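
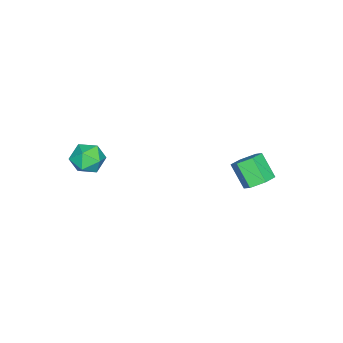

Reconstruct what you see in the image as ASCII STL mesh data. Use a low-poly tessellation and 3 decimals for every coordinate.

solid 
facet normal 0.030 0.977 -0.210
outer loop
vertex 3.369 -0.942 0.144
vertex 2.725 -0.835 0.549
vertex 3.409 -0.782 0.894
endloop
endfacet
facet normal 0.689 0.701 -0.186
outer loop
vertex 3.369 -0.942 0.144
vertex 3.409 -0.782 0.894
vertex 3.87 -1.316 0.589
endloop
endfacet
facet normal 0.724 0.176 -0.667
outer loop
vertex 3.369 -0.942 0.144
vertex 3.87 -1.316 0.589
vertex 3.471 -1.697 0.056
endloop
endfacet
facet normal 0.088 0.127 -0.988
outer loop
vertex 3.369 -0.942 0.144
vertex 3.471 -1.697 0.056
vertex 2.764 -1.4 0.031
endloop
endfacet
facet normal -0.340 0.623 -0.705
outer loop
vertex 3.369 -0.942 0.144
vertex 2.764 -1.4 0.031
vertex 2.725 -0.835 0.549
endloop
endfacet
facet normal 0.785 0.414 0.461
outer loop
vertex 3.87 -1.316 0.589
vertex 3.409 -0.782 0.894
vertex 3.536 -1.44 1.269
endloop
endfacet
facet normal -0.280 0.861 0.424
outer loop
vertex 3.409 -0.782 0.894
vertex 2.725 -0.835 0.549
vertex 2.829 -1.143 1.244
endloop
endfacet
facet normal -0.879 0.287 -0.380
outer loop
vertex 2.725 -0.835 0.549
vertex 2.764 -1.4 0.031
vertex 2.43 -1.524 0.711
endloop
endfacet
facet normal -0.186 -0.513 -0.838
outer loop
vertex 2.764 -1.4 0.031
vertex 3.471 -1.697 0.056
vertex 2.891 -2.058 0.406
endloop
endfacet
facet normal 0.842 -0.435 -0.319
outer loop
vertex 3.471 -1.697 0.056
vertex 3.87 -1.316 0.589
vertex 3.575 -2.005 0.751
endloop
endfacet
facet normal -0.088 -0.127 0.988
outer loop
vertex 2.931 -1.898 1.156
vertex 3.536 -1.44 1.269
vertex 2.829 -1.143 1.244
endloop
endfacet
facet normal -0.724 -0.176 0.667
outer loop
vertex 2.931 -1.898 1.156
vertex 2.829 -1.143 1.244
vertex 2.43 -1.524 0.711
endloop
endfacet
facet normal -0.689 -0.701 0.186
outer loop
vertex 2.931 -1.898 1.156
vertex 2.43 -1.524 0.711
vertex 2.891 -2.058 0.406
endloop
endfacet
facet normal -0.030 -0.977 0.210
outer loop
vertex 2.931 -1.898 1.156
vertex 2.891 -2.058 0.406
vertex 3.575 -2.005 0.751
endloop
endfacet
facet normal 0.340 -0.623 0.705
outer loop
vertex 2.931 -1.898 1.156
vertex 3.575 -2.005 0.751
vertex 3.536 -1.44 1.269
endloop
endfacet
facet normal 0.186 0.513 0.838
outer loop
vertex 2.829 -1.143 1.244
vertex 3.536 -1.44 1.269
vertex 3.409 -0.782 0.894
endloop
endfacet
facet normal -0.842 0.435 0.319
outer loop
vertex 2.43 -1.524 0.711
vertex 2.829 -1.143 1.244
vertex 2.725 -0.835 0.549
endloop
endfacet
facet normal -0.785 -0.414 -0.461
outer loop
vertex 2.891 -2.058 0.406
vertex 2.43 -1.524 0.711
vertex 2.764 -1.4 0.031
endloop
endfacet
facet normal 0.280 -0.861 -0.424
outer loop
vertex 3.575 -2.005 0.751
vertex 2.891 -2.058 0.406
vertex 3.471 -1.697 0.056
endloop
endfacet
facet normal 0.879 -0.287 0.380
outer loop
vertex 3.536 -1.44 1.269
vertex 3.575 -2.005 0.751
vertex 3.87 -1.316 0.589
endloop
endfacet
facet normal 0.328 0.592 -0.736
outer loop
vertex -1.011 3.38 -3.004
vertex -1.325 3.919 -2.71
vertex -0.673 3.766 -2.543
endloop
endfacet
facet normal 0.807 -0.580 -0.106
outer loop
vertex -1.011 3.38 -3.004
vertex -0.673 3.766 -2.543
vertex -1.421 2.641 -2.083
endloop
endfacet
facet normal 0.808 -0.580 -0.104
outer loop
vertex -1.421 2.641 -2.083
vertex -0.673 3.766 -2.543
vertex -1.084 3.028 -1.622
endloop
endfacet
facet normal -0.329 -0.591 0.737
outer loop
vertex -1.421 2.641 -2.083
vertex -1.084 3.028 -1.622
vertex -1.735 3.181 -1.79
endloop
endfacet
facet normal 0.327 0.591 -0.738
outer loop
vertex -0.673 3.766 -2.543
vertex -1.325 3.919 -2.71
vertex -0.987 4.306 -2.25
endloop
endfacet
facet normal 0.828 0.196 0.526
outer loop
vertex -0.673 3.766 -2.543
vertex -0.987 4.306 -2.25
vertex -1.084 3.028 -1.622
endloop
endfacet
facet normal 0.827 0.196 0.526
outer loop
vertex -1.084 3.028 -1.622
vertex -0.987 4.306 -2.25
vertex -1.398 3.567 -1.329
endloop
endfacet
facet normal -0.329 -0.592 0.736
outer loop
vertex -1.084 3.028 -1.622
vertex -1.398 3.567 -1.329
vertex -1.735 3.181 -1.79
endloop
endfacet
facet normal 0.327 0.591 -0.738
outer loop
vertex -0.987 4.306 -2.25
vertex -1.325 3.919 -2.71
vertex -1.639 4.459 -2.417
endloop
endfacet
facet normal 0.020 0.775 0.631
outer loop
vertex -0.987 4.306 -2.25
vertex -1.639 4.459 -2.417
vertex -1.398 3.567 -1.329
endloop
endfacet
facet normal 0.020 0.775 0.631
outer loop
vertex -1.398 3.567 -1.329
vertex -1.639 4.459 -2.417
vertex -2.049 3.72 -1.496
endloop
endfacet
facet normal -0.328 -0.592 0.736
outer loop
vertex -1.398 3.567 -1.329
vertex -2.049 3.72 -1.496
vertex -1.735 3.181 -1.79
endloop
endfacet
facet normal 0.329 0.591 -0.737
outer loop
vertex -1.639 4.459 -2.417
vertex -1.325 3.919 -2.71
vertex -1.976 4.072 -2.878
endloop
endfacet
facet normal -0.808 0.579 0.105
outer loop
vertex -1.639 4.459 -2.417
vertex -1.976 4.072 -2.878
vertex -2.049 3.72 -1.496
endloop
endfacet
facet normal -0.807 0.581 0.105
outer loop
vertex -2.049 3.72 -1.496
vertex -1.976 4.072 -2.878
vertex -2.387 3.334 -1.957
endloop
endfacet
facet normal -0.328 -0.592 0.736
outer loop
vertex -2.049 3.72 -1.496
vertex -2.387 3.334 -1.957
vertex -1.735 3.181 -1.79
endloop
endfacet
facet normal 0.329 0.592 -0.736
outer loop
vertex -1.976 4.072 -2.878
vertex -1.325 3.919 -2.71
vertex -1.662 3.533 -3.171
endloop
endfacet
facet normal -0.827 -0.196 -0.526
outer loop
vertex -1.976 4.072 -2.878
vertex -1.662 3.533 -3.171
vertex -2.387 3.334 -1.957
endloop
endfacet
facet normal -0.828 -0.196 -0.526
outer loop
vertex -2.387 3.334 -1.957
vertex -1.662 3.533 -3.171
vertex -2.073 2.794 -2.25
endloop
endfacet
facet normal -0.327 -0.591 0.738
outer loop
vertex -2.387 3.334 -1.957
vertex -2.073 2.794 -2.25
vertex -1.735 3.181 -1.79
endloop
endfacet
facet normal 0.328 0.592 -0.736
outer loop
vertex -1.662 3.533 -3.171
vertex -1.325 3.919 -2.71
vertex -1.011 3.38 -3.004
endloop
endfacet
facet normal -0.020 -0.775 -0.631
outer loop
vertex -1.662 3.533 -3.171
vertex -1.011 3.38 -3.004
vertex -2.073 2.794 -2.25
endloop
endfacet
facet normal -0.020 -0.775 -0.631
outer loop
vertex -2.073 2.794 -2.25
vertex -1.011 3.38 -3.004
vertex -1.421 2.641 -2.083
endloop
endfacet
facet normal -0.327 -0.591 0.738
outer loop
vertex -2.073 2.794 -2.25
vertex -1.421 2.641 -2.083
vertex -1.735 3.181 -1.79
endloop
endfacet

endsolid


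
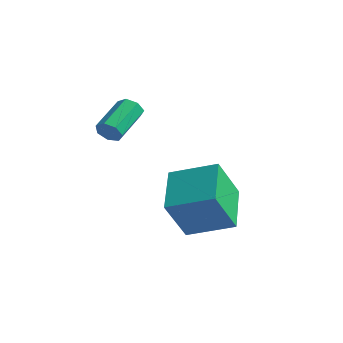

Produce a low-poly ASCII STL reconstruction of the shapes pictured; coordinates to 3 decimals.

solid 
facet normal -0.523 0.757 0.391
outer loop
vertex -1.886 -2.519 -1.069
vertex -0.249 -1.715 -0.437
vertex -1.715 -1.508 -2.798
endloop
endfacet
facet normal -0.848 -0.417 -0.328
outer loop
vertex -0.611 -3.105 -3.623
vertex -1.886 -2.519 -1.069
vertex -1.715 -1.508 -2.798
endloop
endfacet
facet normal -0.524 0.757 0.391
outer loop
vertex -1.715 -1.508 -2.798
vertex -0.249 -1.715 -0.437
vertex -0.078 -0.703 -2.165
endloop
endfacet
facet normal 0.085 0.503 -0.860
outer loop
vertex -0.078 -0.703 -2.165
vertex -0.611 -3.105 -3.623
vertex -1.715 -1.508 -2.798
endloop
endfacet
facet normal -0.085 -0.503 0.860
outer loop
vertex -1.886 -2.519 -1.069
vertex 0.855 -3.312 -1.262
vertex -0.249 -1.715 -0.437
endloop
endfacet
facet normal -0.848 -0.416 -0.328
outer loop
vertex -0.782 -4.117 -1.895
vertex -1.886 -2.519 -1.069
vertex -0.611 -3.105 -3.623
endloop
endfacet
facet normal -0.085 -0.503 0.860
outer loop
vertex -0.782 -4.117 -1.895
vertex 0.855 -3.312 -1.262
vertex -1.886 -2.519 -1.069
endloop
endfacet
facet normal 0.848 0.417 0.328
outer loop
vertex -0.249 -1.715 -0.437
vertex 0.855 -3.312 -1.262
vertex -0.078 -0.703 -2.165
endloop
endfacet
facet normal 0.085 0.503 -0.860
outer loop
vertex 1.026 -2.301 -2.991
vertex -0.611 -3.105 -3.623
vertex -0.078 -0.703 -2.165
endloop
endfacet
facet normal 0.848 0.417 0.327
outer loop
vertex -0.078 -0.703 -2.165
vertex 0.855 -3.312 -1.262
vertex 1.026 -2.301 -2.991
endloop
endfacet
facet normal 0.523 -0.757 -0.392
outer loop
vertex 1.026 -2.301 -2.991
vertex -0.782 -4.117 -1.895
vertex -0.611 -3.105 -3.623
endloop
endfacet
facet normal 0.523 -0.757 -0.391
outer loop
vertex 0.855 -3.312 -1.262
vertex -0.782 -4.117 -1.895
vertex 1.026 -2.301 -2.991
endloop
endfacet
facet normal 0.163 -0.904 -0.394
outer loop
vertex -2.903 -4.057 0.783
vertex -3.164 -4.29 1.209
vertex -3.374 -4.119 0.73
endloop
endfacet
facet normal 0.049 0.407 -0.912
outer loop
vertex -2.903 -4.057 0.783
vertex -3.374 -4.119 0.73
vertex -3.176 -2.538 1.446
endloop
endfacet
facet normal 0.050 0.407 -0.912
outer loop
vertex -3.176 -2.538 1.446
vertex -3.374 -4.119 0.73
vertex -3.647 -2.599 1.393
endloop
endfacet
facet normal -0.162 0.904 0.395
outer loop
vertex -3.176 -2.538 1.446
vertex -3.647 -2.599 1.393
vertex -3.436 -2.77 1.871
endloop
endfacet
facet normal 0.163 -0.904 -0.394
outer loop
vertex -3.374 -4.119 0.73
vertex -3.164 -4.29 1.209
vertex -3.686 -4.309 1.037
endloop
endfacet
facet normal -0.739 0.153 -0.656
outer loop
vertex -3.374 -4.119 0.73
vertex -3.686 -4.309 1.037
vertex -3.647 -2.599 1.393
endloop
endfacet
facet normal -0.739 0.153 -0.656
outer loop
vertex -3.647 -2.599 1.393
vertex -3.686 -4.309 1.037
vertex -3.959 -2.789 1.7
endloop
endfacet
facet normal -0.162 0.904 0.395
outer loop
vertex -3.647 -2.599 1.393
vertex -3.959 -2.789 1.7
vertex -3.436 -2.77 1.871
endloop
endfacet
facet normal 0.163 -0.905 -0.393
outer loop
vertex -3.686 -4.309 1.037
vertex -3.164 -4.29 1.209
vertex -3.605 -4.484 1.473
endloop
endfacet
facet normal -0.972 -0.216 0.094
outer loop
vertex -3.686 -4.309 1.037
vertex -3.605 -4.484 1.473
vertex -3.959 -2.789 1.7
endloop
endfacet
facet normal -0.972 -0.216 0.096
outer loop
vertex -3.959 -2.789 1.7
vertex -3.605 -4.484 1.473
vertex -3.877 -2.965 2.136
endloop
endfacet
facet normal -0.162 0.904 0.395
outer loop
vertex -3.959 -2.789 1.7
vertex -3.877 -2.965 2.136
vertex -3.436 -2.77 1.871
endloop
endfacet
facet normal 0.161 -0.904 -0.396
outer loop
vertex -3.605 -4.484 1.473
vertex -3.164 -4.29 1.209
vertex -3.191 -4.514 1.71
endloop
endfacet
facet normal -0.473 -0.422 0.773
outer loop
vertex -3.605 -4.484 1.473
vertex -3.191 -4.514 1.71
vertex -3.877 -2.965 2.136
endloop
endfacet
facet normal -0.473 -0.422 0.773
outer loop
vertex -3.877 -2.965 2.136
vertex -3.191 -4.514 1.71
vertex -3.464 -2.994 2.373
endloop
endfacet
facet normal -0.163 0.904 0.394
outer loop
vertex -3.877 -2.965 2.136
vertex -3.464 -2.994 2.373
vertex -3.436 -2.77 1.871
endloop
endfacet
facet normal 0.163 -0.904 -0.395
outer loop
vertex -3.191 -4.514 1.71
vertex -3.164 -4.29 1.209
vertex -2.757 -4.374 1.569
endloop
endfacet
facet normal 0.383 -0.311 0.870
outer loop
vertex -3.191 -4.514 1.71
vertex -2.757 -4.374 1.569
vertex -3.464 -2.994 2.373
endloop
endfacet
facet normal 0.382 -0.311 0.870
outer loop
vertex -3.464 -2.994 2.373
vertex -2.757 -4.374 1.569
vertex -3.03 -2.855 2.232
endloop
endfacet
facet normal -0.162 0.905 0.395
outer loop
vertex -3.464 -2.994 2.373
vertex -3.03 -2.855 2.232
vertex -3.436 -2.77 1.871
endloop
endfacet
facet normal 0.163 -0.904 -0.395
outer loop
vertex -2.757 -4.374 1.569
vertex -3.164 -4.29 1.209
vertex -2.629 -4.171 1.157
endloop
endfacet
facet normal 0.949 0.034 0.312
outer loop
vertex -2.757 -4.374 1.569
vertex -2.629 -4.171 1.157
vertex -3.03 -2.855 2.232
endloop
endfacet
facet normal 0.949 0.034 0.312
outer loop
vertex -3.03 -2.855 2.232
vertex -2.629 -4.171 1.157
vertex -2.902 -2.652 1.82
endloop
endfacet
facet normal -0.162 0.904 0.395
outer loop
vertex -3.03 -2.855 2.232
vertex -2.902 -2.652 1.82
vertex -3.436 -2.77 1.871
endloop
endfacet
facet normal 0.163 -0.904 -0.395
outer loop
vertex -2.629 -4.171 1.157
vertex -3.164 -4.29 1.209
vertex -2.903 -4.057 0.783
endloop
endfacet
facet normal 0.803 0.354 -0.480
outer loop
vertex -2.629 -4.171 1.157
vertex -2.903 -4.057 0.783
vertex -2.902 -2.652 1.82
endloop
endfacet
facet normal 0.803 0.354 -0.480
outer loop
vertex -2.902 -2.652 1.82
vertex -2.903 -4.057 0.783
vertex -3.176 -2.538 1.446
endloop
endfacet
facet normal -0.162 0.904 0.395
outer loop
vertex -2.902 -2.652 1.82
vertex -3.176 -2.538 1.446
vertex -3.436 -2.77 1.871
endloop
endfacet

endsolid


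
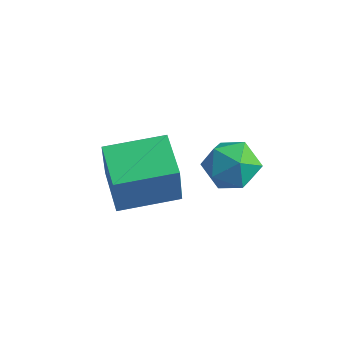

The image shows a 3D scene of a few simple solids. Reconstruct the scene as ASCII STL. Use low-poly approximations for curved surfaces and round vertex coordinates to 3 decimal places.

solid 
facet normal -0.620 -0.780 -0.085
outer loop
vertex 0.969 -2.582 3.507
vertex -0.223 -1.664 3.784
vertex 0.83 -2.307 1.998
endloop
endfacet
facet normal 0.779 -0.600 -0.181
outer loop
vertex 1.983 -0.856 2.156
vertex 0.969 -2.582 3.507
vertex 0.83 -2.307 1.998
endloop
endfacet
facet normal -0.620 -0.780 -0.085
outer loop
vertex 0.83 -2.307 1.998
vertex -0.223 -1.664 3.784
vertex -0.363 -1.389 2.275
endloop
endfacet
facet normal -0.090 0.178 -0.980
outer loop
vertex -0.363 -1.389 2.275
vertex 1.983 -0.856 2.156
vertex 0.83 -2.307 1.998
endloop
endfacet
facet normal 0.090 -0.178 0.980
outer loop
vertex 0.969 -2.582 3.507
vertex 0.93 -0.213 3.942
vertex -0.223 -1.664 3.784
endloop
endfacet
facet normal 0.779 -0.600 -0.182
outer loop
vertex 2.123 -1.131 3.665
vertex 0.969 -2.582 3.507
vertex 1.983 -0.856 2.156
endloop
endfacet
facet normal 0.090 -0.178 0.980
outer loop
vertex 2.123 -1.131 3.665
vertex 0.93 -0.213 3.942
vertex 0.969 -2.582 3.507
endloop
endfacet
facet normal -0.779 0.600 0.182
outer loop
vertex -0.223 -1.664 3.784
vertex 0.93 -0.213 3.942
vertex -0.363 -1.389 2.275
endloop
endfacet
facet normal -0.090 0.178 -0.980
outer loop
vertex 0.791 0.062 2.433
vertex 1.983 -0.856 2.156
vertex -0.363 -1.389 2.275
endloop
endfacet
facet normal -0.779 0.600 0.181
outer loop
vertex -0.363 -1.389 2.275
vertex 0.93 -0.213 3.942
vertex 0.791 0.062 2.433
endloop
endfacet
facet normal 0.620 0.780 0.085
outer loop
vertex 0.791 0.062 2.433
vertex 2.123 -1.131 3.665
vertex 1.983 -0.856 2.156
endloop
endfacet
facet normal 0.620 0.780 0.085
outer loop
vertex 0.93 -0.213 3.942
vertex 2.123 -1.131 3.665
vertex 0.791 0.062 2.433
endloop
endfacet
facet normal -0.905 -0.131 0.404
outer loop
vertex 1.368 1.664 2.421
vertex 1.326 0.796 2.046
vertex 1.693 0.921 2.909
endloop
endfacet
facet normal -0.508 0.306 0.805
outer loop
vertex 1.368 1.664 2.421
vertex 1.693 0.921 2.909
vertex 2.178 1.734 2.906
endloop
endfacet
facet normal -0.314 0.861 0.400
outer loop
vertex 1.368 1.664 2.421
vertex 2.178 1.734 2.906
vertex 2.111 2.111 2.041
endloop
endfacet
facet normal -0.590 0.767 -0.252
outer loop
vertex 1.368 1.664 2.421
vertex 2.111 2.111 2.041
vertex 1.584 1.531 1.509
endloop
endfacet
facet normal -0.956 0.154 -0.249
outer loop
vertex 1.368 1.664 2.421
vertex 1.584 1.531 1.509
vertex 1.326 0.796 2.046
endloop
endfacet
facet normal 0.082 -0.045 0.996
outer loop
vertex 2.178 1.734 2.906
vertex 1.693 0.921 2.909
vertex 2.636 0.909 2.831
endloop
endfacet
facet normal -0.561 -0.752 0.347
outer loop
vertex 1.693 0.921 2.909
vertex 1.326 0.796 2.046
vertex 2.109 0.329 2.299
endloop
endfacet
facet normal -0.642 -0.292 -0.709
outer loop
vertex 1.326 0.796 2.046
vertex 1.584 1.531 1.509
vertex 2.042 0.706 1.434
endloop
endfacet
facet normal -0.050 0.699 -0.713
outer loop
vertex 1.584 1.531 1.509
vertex 2.111 2.111 2.041
vertex 2.527 1.519 1.431
endloop
endfacet
facet normal 0.398 0.852 0.340
outer loop
vertex 2.111 2.111 2.041
vertex 2.178 1.734 2.906
vertex 2.894 1.644 2.294
endloop
endfacet
facet normal 0.590 -0.767 0.252
outer loop
vertex 2.852 0.776 1.919
vertex 2.636 0.909 2.831
vertex 2.109 0.329 2.299
endloop
endfacet
facet normal 0.314 -0.861 -0.400
outer loop
vertex 2.852 0.776 1.919
vertex 2.109 0.329 2.299
vertex 2.042 0.706 1.434
endloop
endfacet
facet normal 0.508 -0.306 -0.805
outer loop
vertex 2.852 0.776 1.919
vertex 2.042 0.706 1.434
vertex 2.527 1.519 1.431
endloop
endfacet
facet normal 0.905 0.131 -0.404
outer loop
vertex 2.852 0.776 1.919
vertex 2.527 1.519 1.431
vertex 2.894 1.644 2.294
endloop
endfacet
facet normal 0.956 -0.154 0.249
outer loop
vertex 2.852 0.776 1.919
vertex 2.894 1.644 2.294
vertex 2.636 0.909 2.831
endloop
endfacet
facet normal 0.050 -0.699 0.713
outer loop
vertex 2.109 0.329 2.299
vertex 2.636 0.909 2.831
vertex 1.693 0.921 2.909
endloop
endfacet
facet normal -0.398 -0.852 -0.340
outer loop
vertex 2.042 0.706 1.434
vertex 2.109 0.329 2.299
vertex 1.326 0.796 2.046
endloop
endfacet
facet normal -0.082 0.045 -0.996
outer loop
vertex 2.527 1.519 1.431
vertex 2.042 0.706 1.434
vertex 1.584 1.531 1.509
endloop
endfacet
facet normal 0.561 0.752 -0.347
outer loop
vertex 2.894 1.644 2.294
vertex 2.527 1.519 1.431
vertex 2.111 2.111 2.041
endloop
endfacet
facet normal 0.642 0.292 0.709
outer loop
vertex 2.636 0.909 2.831
vertex 2.894 1.644 2.294
vertex 2.178 1.734 2.906
endloop
endfacet

endsolid


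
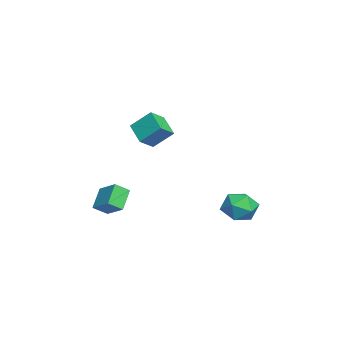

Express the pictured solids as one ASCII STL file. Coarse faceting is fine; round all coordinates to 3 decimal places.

solid 
facet normal 0.333 0.899 -0.285
outer loop
vertex 1.672 2.776 -3.008
vertex 1.393 3.152 -2.15
vertex 2.294 2.785 -2.253
endloop
endfacet
facet normal 0.712 0.378 -0.591
outer loop
vertex 1.672 2.776 -3.008
vertex 2.294 2.785 -2.253
vertex 2.234 1.996 -2.829
endloop
endfacet
facet normal 0.263 -0.032 -0.964
outer loop
vertex 1.672 2.776 -3.008
vertex 2.234 1.996 -2.829
vertex 1.297 1.876 -3.081
endloop
endfacet
facet normal -0.394 0.236 -0.888
outer loop
vertex 1.672 2.776 -3.008
vertex 1.297 1.876 -3.081
vertex 0.777 2.59 -2.661
endloop
endfacet
facet normal -0.350 0.811 -0.469
outer loop
vertex 1.672 2.776 -3.008
vertex 0.777 2.59 -2.661
vertex 1.393 3.152 -2.15
endloop
endfacet
facet normal 0.997 -0.022 -0.073
outer loop
vertex 2.234 1.996 -2.829
vertex 2.294 2.785 -2.253
vertex 2.303 1.89 -1.859
endloop
endfacet
facet normal 0.383 0.821 0.423
outer loop
vertex 2.294 2.785 -2.253
vertex 1.393 3.152 -2.15
vertex 1.783 2.604 -1.439
endloop
endfacet
facet normal -0.724 0.679 0.126
outer loop
vertex 1.393 3.152 -2.15
vertex 0.777 2.59 -2.661
vertex 0.846 2.484 -1.691
endloop
endfacet
facet normal -0.793 -0.252 -0.554
outer loop
vertex 0.777 2.59 -2.661
vertex 1.297 1.876 -3.081
vertex 0.786 1.695 -2.267
endloop
endfacet
facet normal 0.270 -0.686 -0.676
outer loop
vertex 1.297 1.876 -3.081
vertex 2.234 1.996 -2.829
vertex 1.687 1.328 -2.37
endloop
endfacet
facet normal 0.394 -0.236 0.888
outer loop
vertex 1.408 1.704 -1.512
vertex 2.303 1.89 -1.859
vertex 1.783 2.604 -1.439
endloop
endfacet
facet normal -0.263 0.032 0.964
outer loop
vertex 1.408 1.704 -1.512
vertex 1.783 2.604 -1.439
vertex 0.846 2.484 -1.691
endloop
endfacet
facet normal -0.712 -0.378 0.591
outer loop
vertex 1.408 1.704 -1.512
vertex 0.846 2.484 -1.691
vertex 0.786 1.695 -2.267
endloop
endfacet
facet normal -0.333 -0.899 0.285
outer loop
vertex 1.408 1.704 -1.512
vertex 0.786 1.695 -2.267
vertex 1.687 1.328 -2.37
endloop
endfacet
facet normal 0.350 -0.811 0.469
outer loop
vertex 1.408 1.704 -1.512
vertex 1.687 1.328 -2.37
vertex 2.303 1.89 -1.859
endloop
endfacet
facet normal 0.793 0.252 0.554
outer loop
vertex 1.783 2.604 -1.439
vertex 2.303 1.89 -1.859
vertex 2.294 2.785 -2.253
endloop
endfacet
facet normal -0.270 0.686 0.676
outer loop
vertex 0.846 2.484 -1.691
vertex 1.783 2.604 -1.439
vertex 1.393 3.152 -2.15
endloop
endfacet
facet normal -0.997 0.022 0.073
outer loop
vertex 0.786 1.695 -2.267
vertex 0.846 2.484 -1.691
vertex 0.777 2.59 -2.661
endloop
endfacet
facet normal -0.383 -0.821 -0.423
outer loop
vertex 1.687 1.328 -2.37
vertex 0.786 1.695 -2.267
vertex 1.297 1.876 -3.081
endloop
endfacet
facet normal 0.724 -0.679 -0.126
outer loop
vertex 2.303 1.89 -1.859
vertex 1.687 1.328 -2.37
vertex 2.234 1.996 -2.829
endloop
endfacet
facet normal -0.761 -0.387 0.520
outer loop
vertex 1.639 -2.767 2.828
vertex 1.755 -1.815 3.706
vertex 0.99 -2.2 2.3
endloop
endfacet
facet normal -0.090 -0.732 -0.675
outer loop
vertex 1.965 -1.705 1.634
vertex 1.639 -2.767 2.828
vertex 0.99 -2.2 2.3
endloop
endfacet
facet normal -0.762 -0.387 0.520
outer loop
vertex 0.99 -2.2 2.3
vertex 1.755 -1.815 3.706
vertex 1.107 -1.249 3.178
endloop
endfacet
facet normal -0.642 0.561 -0.522
outer loop
vertex 1.107 -1.249 3.178
vertex 1.965 -1.705 1.634
vertex 0.99 -2.2 2.3
endloop
endfacet
facet normal 0.642 -0.561 0.523
outer loop
vertex 1.639 -2.767 2.828
vertex 2.73 -1.32 3.04
vertex 1.755 -1.815 3.706
endloop
endfacet
facet normal -0.089 -0.732 -0.675
outer loop
vertex 2.613 -2.271 2.162
vertex 1.639 -2.767 2.828
vertex 1.965 -1.705 1.634
endloop
endfacet
facet normal 0.643 -0.561 0.522
outer loop
vertex 2.613 -2.271 2.162
vertex 2.73 -1.32 3.04
vertex 1.639 -2.767 2.828
endloop
endfacet
facet normal 0.089 0.732 0.675
outer loop
vertex 1.755 -1.815 3.706
vertex 2.73 -1.32 3.04
vertex 1.107 -1.249 3.178
endloop
endfacet
facet normal -0.643 0.560 -0.523
outer loop
vertex 2.081 -0.753 2.512
vertex 1.965 -1.705 1.634
vertex 1.107 -1.249 3.178
endloop
endfacet
facet normal 0.089 0.732 0.676
outer loop
vertex 1.107 -1.249 3.178
vertex 2.73 -1.32 3.04
vertex 2.081 -0.753 2.512
endloop
endfacet
facet normal 0.762 0.387 -0.520
outer loop
vertex 2.081 -0.753 2.512
vertex 2.613 -2.271 2.162
vertex 1.965 -1.705 1.634
endloop
endfacet
facet normal 0.761 0.387 -0.520
outer loop
vertex 2.73 -1.32 3.04
vertex 2.613 -2.271 2.162
vertex 2.081 -0.753 2.512
endloop
endfacet
facet normal -0.645 -0.599 -0.474
outer loop
vertex 1.92 -4.499 -2.258
vertex 1.025 -4.226 -1.384
vertex 1.655 -3.835 -2.737
endloop
endfacet
facet normal 0.699 -0.214 -0.683
outer loop
vertex 2.475 -3.074 -2.136
vertex 1.92 -4.499 -2.258
vertex 1.655 -3.835 -2.737
endloop
endfacet
facet normal -0.645 -0.599 -0.474
outer loop
vertex 1.655 -3.835 -2.737
vertex 1.025 -4.226 -1.384
vertex 0.76 -3.562 -1.863
endloop
endfacet
facet normal -0.308 0.772 -0.557
outer loop
vertex 0.76 -3.562 -1.863
vertex 2.475 -3.074 -2.136
vertex 1.655 -3.835 -2.737
endloop
endfacet
facet normal 0.308 -0.772 0.557
outer loop
vertex 1.92 -4.499 -2.258
vertex 1.845 -3.465 -0.783
vertex 1.025 -4.226 -1.384
endloop
endfacet
facet normal 0.699 -0.214 -0.683
outer loop
vertex 2.74 -3.738 -1.657
vertex 1.92 -4.499 -2.258
vertex 2.475 -3.074 -2.136
endloop
endfacet
facet normal 0.308 -0.772 0.557
outer loop
vertex 2.74 -3.738 -1.657
vertex 1.845 -3.465 -0.783
vertex 1.92 -4.499 -2.258
endloop
endfacet
facet normal -0.699 0.214 0.683
outer loop
vertex 1.025 -4.226 -1.384
vertex 1.845 -3.465 -0.783
vertex 0.76 -3.562 -1.863
endloop
endfacet
facet normal -0.308 0.772 -0.557
outer loop
vertex 1.58 -2.801 -1.262
vertex 2.475 -3.074 -2.136
vertex 0.76 -3.562 -1.863
endloop
endfacet
facet normal -0.699 0.214 0.683
outer loop
vertex 0.76 -3.562 -1.863
vertex 1.845 -3.465 -0.783
vertex 1.58 -2.801 -1.262
endloop
endfacet
facet normal 0.645 0.599 0.474
outer loop
vertex 1.58 -2.801 -1.262
vertex 2.74 -3.738 -1.657
vertex 2.475 -3.074 -2.136
endloop
endfacet
facet normal 0.645 0.599 0.474
outer loop
vertex 1.845 -3.465 -0.783
vertex 2.74 -3.738 -1.657
vertex 1.58 -2.801 -1.262
endloop
endfacet

endsolid


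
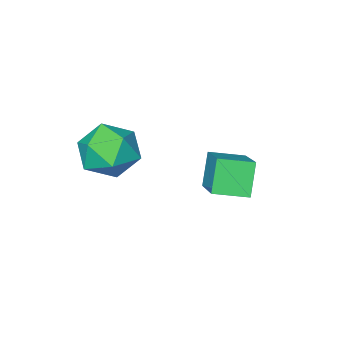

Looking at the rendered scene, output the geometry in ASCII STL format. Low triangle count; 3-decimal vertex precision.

solid 
facet normal -0.676 0.562 0.477
outer loop
vertex 3.359 0.897 -1.702
vertex 3.053 0.095 -1.191
vertex 3.786 0.669 -0.828
endloop
endfacet
facet normal -0.104 0.949 0.298
outer loop
vertex 3.359 0.897 -1.702
vertex 3.786 0.669 -0.828
vertex 4.349 0.972 -1.595
endloop
endfacet
facet normal -0.025 0.912 -0.409
outer loop
vertex 3.359 0.897 -1.702
vertex 4.349 0.972 -1.595
vertex 3.965 0.586 -2.432
endloop
endfacet
facet normal -0.549 0.501 -0.669
outer loop
vertex 3.359 0.897 -1.702
vertex 3.965 0.586 -2.432
vertex 3.164 0.043 -2.182
endloop
endfacet
facet normal -0.951 0.285 -0.121
outer loop
vertex 3.359 0.897 -1.702
vertex 3.164 0.043 -2.182
vertex 3.053 0.095 -1.191
endloop
endfacet
facet normal 0.468 0.649 0.600
outer loop
vertex 4.349 0.972 -1.595
vertex 3.786 0.669 -0.828
vertex 4.656 0.217 -1.018
endloop
endfacet
facet normal -0.457 0.022 0.889
outer loop
vertex 3.786 0.669 -0.828
vertex 3.053 0.095 -1.191
vertex 3.855 -0.326 -0.768
endloop
endfacet
facet normal -0.901 -0.426 -0.079
outer loop
vertex 3.053 0.095 -1.191
vertex 3.164 0.043 -2.182
vertex 3.471 -0.712 -1.605
endloop
endfacet
facet normal -0.250 -0.076 -0.965
outer loop
vertex 3.164 0.043 -2.182
vertex 3.965 0.586 -2.432
vertex 4.034 -0.409 -2.372
endloop
endfacet
facet normal 0.597 0.589 -0.545
outer loop
vertex 3.965 0.586 -2.432
vertex 4.349 0.972 -1.595
vertex 4.767 0.165 -2.009
endloop
endfacet
facet normal 0.549 -0.501 0.669
outer loop
vertex 4.461 -0.637 -1.498
vertex 4.656 0.217 -1.018
vertex 3.855 -0.326 -0.768
endloop
endfacet
facet normal 0.025 -0.912 0.409
outer loop
vertex 4.461 -0.637 -1.498
vertex 3.855 -0.326 -0.768
vertex 3.471 -0.712 -1.605
endloop
endfacet
facet normal 0.104 -0.949 -0.298
outer loop
vertex 4.461 -0.637 -1.498
vertex 3.471 -0.712 -1.605
vertex 4.034 -0.409 -2.372
endloop
endfacet
facet normal 0.676 -0.562 -0.477
outer loop
vertex 4.461 -0.637 -1.498
vertex 4.034 -0.409 -2.372
vertex 4.767 0.165 -2.009
endloop
endfacet
facet normal 0.951 -0.285 0.121
outer loop
vertex 4.461 -0.637 -1.498
vertex 4.767 0.165 -2.009
vertex 4.656 0.217 -1.018
endloop
endfacet
facet normal 0.250 0.076 0.965
outer loop
vertex 3.855 -0.326 -0.768
vertex 4.656 0.217 -1.018
vertex 3.786 0.669 -0.828
endloop
endfacet
facet normal -0.597 -0.589 0.545
outer loop
vertex 3.471 -0.712 -1.605
vertex 3.855 -0.326 -0.768
vertex 3.053 0.095 -1.191
endloop
endfacet
facet normal -0.468 -0.649 -0.600
outer loop
vertex 4.034 -0.409 -2.372
vertex 3.471 -0.712 -1.605
vertex 3.164 0.043 -2.182
endloop
endfacet
facet normal 0.457 -0.022 -0.889
outer loop
vertex 4.767 0.165 -2.009
vertex 4.034 -0.409 -2.372
vertex 3.965 0.586 -2.432
endloop
endfacet
facet normal 0.901 0.426 0.079
outer loop
vertex 4.656 0.217 -1.018
vertex 4.767 0.165 -2.009
vertex 4.349 0.972 -1.595
endloop
endfacet
facet normal -0.822 0.543 -0.168
outer loop
vertex 0.586 1.987 -2.102
vertex 1.391 3.504 -1.137
vertex 1.049 2.378 -3.103
endloop
endfacet
facet normal -0.409 -0.770 -0.490
outer loop
vertex 1.929 1.796 -2.923
vertex 0.586 1.987 -2.102
vertex 1.049 2.378 -3.103
endloop
endfacet
facet normal -0.822 0.543 -0.168
outer loop
vertex 1.049 2.378 -3.103
vertex 1.391 3.504 -1.137
vertex 1.854 3.895 -2.138
endloop
endfacet
facet normal 0.396 0.334 -0.855
outer loop
vertex 1.854 3.895 -2.138
vertex 1.929 1.796 -2.923
vertex 1.049 2.378 -3.103
endloop
endfacet
facet normal -0.396 -0.334 0.855
outer loop
vertex 0.586 1.987 -2.102
vertex 2.271 2.922 -0.957
vertex 1.391 3.504 -1.137
endloop
endfacet
facet normal -0.409 -0.770 -0.490
outer loop
vertex 1.466 1.405 -1.922
vertex 0.586 1.987 -2.102
vertex 1.929 1.796 -2.923
endloop
endfacet
facet normal -0.396 -0.334 0.855
outer loop
vertex 1.466 1.405 -1.922
vertex 2.271 2.922 -0.957
vertex 0.586 1.987 -2.102
endloop
endfacet
facet normal 0.409 0.770 0.490
outer loop
vertex 1.391 3.504 -1.137
vertex 2.271 2.922 -0.957
vertex 1.854 3.895 -2.138
endloop
endfacet
facet normal 0.396 0.334 -0.855
outer loop
vertex 2.734 3.313 -1.958
vertex 1.929 1.796 -2.923
vertex 1.854 3.895 -2.138
endloop
endfacet
facet normal 0.409 0.770 0.490
outer loop
vertex 1.854 3.895 -2.138
vertex 2.271 2.922 -0.957
vertex 2.734 3.313 -1.958
endloop
endfacet
facet normal 0.822 -0.543 0.168
outer loop
vertex 2.734 3.313 -1.958
vertex 1.466 1.405 -1.922
vertex 1.929 1.796 -2.923
endloop
endfacet
facet normal 0.822 -0.543 0.168
outer loop
vertex 2.271 2.922 -0.957
vertex 1.466 1.405 -1.922
vertex 2.734 3.313 -1.958
endloop
endfacet

endsolid


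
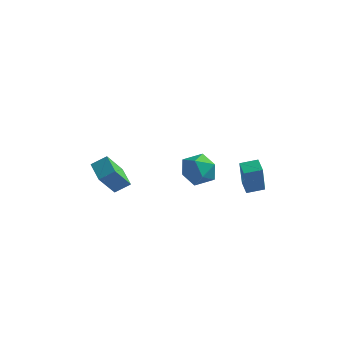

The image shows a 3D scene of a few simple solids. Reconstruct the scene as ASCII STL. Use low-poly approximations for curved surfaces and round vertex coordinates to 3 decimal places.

solid 
facet normal -0.670 -0.521 -0.529
outer loop
vertex -3.395 -4.459 -3.732
vertex -4.459 -3.552 -3.276
vertex -3.079 -3.325 -5.249
endloop
endfacet
facet normal 0.723 -0.617 -0.311
outer loop
vertex -2.361 -2.768 -4.684
vertex -3.395 -4.459 -3.732
vertex -3.079 -3.325 -5.249
endloop
endfacet
facet normal -0.671 -0.520 -0.529
outer loop
vertex -3.079 -3.325 -5.249
vertex -4.459 -3.552 -3.276
vertex -4.142 -2.418 -4.793
endloop
endfacet
facet normal 0.164 0.590 -0.790
outer loop
vertex -4.142 -2.418 -4.793
vertex -2.361 -2.768 -4.684
vertex -3.079 -3.325 -5.249
endloop
endfacet
facet normal -0.164 -0.590 0.790
outer loop
vertex -3.395 -4.459 -3.732
vertex -3.741 -2.995 -2.711
vertex -4.459 -3.552 -3.276
endloop
endfacet
facet normal 0.723 -0.617 -0.310
outer loop
vertex -2.678 -3.902 -3.167
vertex -3.395 -4.459 -3.732
vertex -2.361 -2.768 -4.684
endloop
endfacet
facet normal -0.164 -0.590 0.790
outer loop
vertex -2.678 -3.902 -3.167
vertex -3.741 -2.995 -2.711
vertex -3.395 -4.459 -3.732
endloop
endfacet
facet normal -0.723 0.617 0.310
outer loop
vertex -4.459 -3.552 -3.276
vertex -3.741 -2.995 -2.711
vertex -4.142 -2.418 -4.793
endloop
endfacet
facet normal 0.164 0.590 -0.790
outer loop
vertex -3.425 -1.861 -4.228
vertex -2.361 -2.768 -4.684
vertex -4.142 -2.418 -4.793
endloop
endfacet
facet normal -0.724 0.617 0.310
outer loop
vertex -4.142 -2.418 -4.793
vertex -3.741 -2.995 -2.711
vertex -3.425 -1.861 -4.228
endloop
endfacet
facet normal 0.670 0.520 0.529
outer loop
vertex -3.425 -1.861 -4.228
vertex -2.678 -3.902 -3.167
vertex -2.361 -2.768 -4.684
endloop
endfacet
facet normal 0.671 0.520 0.529
outer loop
vertex -3.741 -2.995 -2.711
vertex -2.678 -3.902 -3.167
vertex -3.425 -1.861 -4.228
endloop
endfacet
facet normal -0.644 0.680 0.351
outer loop
vertex 3.321 -0.753 -2.444
vertex 4.124 -0.084 -2.266
vertex 3.084 0.069 -4.47
endloop
endfacet
facet normal -0.758 -0.631 -0.167
outer loop
vertex 3.676 -0.556 -4.794
vertex 3.321 -0.753 -2.444
vertex 3.084 0.069 -4.47
endloop
endfacet
facet normal -0.645 0.679 0.351
outer loop
vertex 3.084 0.069 -4.47
vertex 4.124 -0.084 -2.266
vertex 3.886 0.739 -4.293
endloop
endfacet
facet normal -0.109 0.374 -0.921
outer loop
vertex 3.886 0.739 -4.293
vertex 3.676 -0.556 -4.794
vertex 3.084 0.069 -4.47
endloop
endfacet
facet normal 0.108 -0.375 0.921
outer loop
vertex 3.321 -0.753 -2.444
vertex 4.716 -0.709 -2.59
vertex 4.124 -0.084 -2.266
endloop
endfacet
facet normal -0.757 -0.631 -0.167
outer loop
vertex 3.914 -1.379 -2.767
vertex 3.321 -0.753 -2.444
vertex 3.676 -0.556 -4.794
endloop
endfacet
facet normal 0.108 -0.373 0.922
outer loop
vertex 3.914 -1.379 -2.767
vertex 4.716 -0.709 -2.59
vertex 3.321 -0.753 -2.444
endloop
endfacet
facet normal 0.758 0.631 0.167
outer loop
vertex 4.124 -0.084 -2.266
vertex 4.716 -0.709 -2.59
vertex 3.886 0.739 -4.293
endloop
endfacet
facet normal -0.107 0.374 -0.921
outer loop
vertex 4.479 0.113 -4.616
vertex 3.676 -0.556 -4.794
vertex 3.886 0.739 -4.293
endloop
endfacet
facet normal 0.757 0.631 0.167
outer loop
vertex 3.886 0.739 -4.293
vertex 4.716 -0.709 -2.59
vertex 4.479 0.113 -4.616
endloop
endfacet
facet normal 0.644 -0.679 -0.351
outer loop
vertex 4.479 0.113 -4.616
vertex 3.914 -1.379 -2.767
vertex 3.676 -0.556 -4.794
endloop
endfacet
facet normal 0.645 -0.679 -0.351
outer loop
vertex 4.716 -0.709 -2.59
vertex 3.914 -1.379 -2.767
vertex 4.479 0.113 -4.616
endloop
endfacet
facet normal -0.972 0.235 -0.013
outer loop
vertex 1.84 -3.122 -1.591
vertex 1.612 -4.095 -2.13
vertex 1.605 -4.059 -0.995
endloop
endfacet
facet normal -0.650 0.517 0.557
outer loop
vertex 1.84 -3.122 -1.591
vertex 1.605 -4.059 -0.995
vertex 2.442 -3.368 -0.66
endloop
endfacet
facet normal -0.121 0.938 0.326
outer loop
vertex 1.84 -3.122 -1.591
vertex 2.442 -3.368 -0.66
vertex 2.966 -2.977 -1.589
endloop
endfacet
facet normal -0.117 0.915 -0.387
outer loop
vertex 1.84 -3.122 -1.591
vertex 2.966 -2.977 -1.589
vertex 2.453 -3.427 -2.497
endloop
endfacet
facet normal -0.642 0.481 -0.597
outer loop
vertex 1.84 -3.122 -1.591
vertex 2.453 -3.427 -2.497
vertex 1.612 -4.095 -2.13
endloop
endfacet
facet normal -0.360 -0.016 0.933
outer loop
vertex 2.442 -3.368 -0.66
vertex 1.605 -4.059 -0.995
vertex 2.587 -4.493 -0.623
endloop
endfacet
facet normal -0.881 -0.473 0.010
outer loop
vertex 1.605 -4.059 -0.995
vertex 1.612 -4.095 -2.13
vertex 2.074 -4.943 -1.531
endloop
endfacet
facet normal -0.348 -0.076 -0.935
outer loop
vertex 1.612 -4.095 -2.13
vertex 2.453 -3.427 -2.497
vertex 2.598 -4.552 -2.46
endloop
endfacet
facet normal 0.503 0.627 -0.595
outer loop
vertex 2.453 -3.427 -2.497
vertex 2.966 -2.977 -1.589
vertex 3.435 -3.861 -2.125
endloop
endfacet
facet normal 0.495 0.665 0.559
outer loop
vertex 2.966 -2.977 -1.589
vertex 2.442 -3.368 -0.66
vertex 3.428 -3.825 -0.99
endloop
endfacet
facet normal 0.117 -0.915 0.387
outer loop
vertex 3.2 -4.798 -1.529
vertex 2.587 -4.493 -0.623
vertex 2.074 -4.943 -1.531
endloop
endfacet
facet normal 0.121 -0.938 -0.326
outer loop
vertex 3.2 -4.798 -1.529
vertex 2.074 -4.943 -1.531
vertex 2.598 -4.552 -2.46
endloop
endfacet
facet normal 0.650 -0.517 -0.557
outer loop
vertex 3.2 -4.798 -1.529
vertex 2.598 -4.552 -2.46
vertex 3.435 -3.861 -2.125
endloop
endfacet
facet normal 0.972 -0.235 0.013
outer loop
vertex 3.2 -4.798 -1.529
vertex 3.435 -3.861 -2.125
vertex 3.428 -3.825 -0.99
endloop
endfacet
facet normal 0.642 -0.481 0.597
outer loop
vertex 3.2 -4.798 -1.529
vertex 3.428 -3.825 -0.99
vertex 2.587 -4.493 -0.623
endloop
endfacet
facet normal -0.503 -0.627 0.595
outer loop
vertex 2.074 -4.943 -1.531
vertex 2.587 -4.493 -0.623
vertex 1.605 -4.059 -0.995
endloop
endfacet
facet normal -0.495 -0.665 -0.559
outer loop
vertex 2.598 -4.552 -2.46
vertex 2.074 -4.943 -1.531
vertex 1.612 -4.095 -2.13
endloop
endfacet
facet normal 0.360 0.016 -0.933
outer loop
vertex 3.435 -3.861 -2.125
vertex 2.598 -4.552 -2.46
vertex 2.453 -3.427 -2.497
endloop
endfacet
facet normal 0.881 0.473 -0.010
outer loop
vertex 3.428 -3.825 -0.99
vertex 3.435 -3.861 -2.125
vertex 2.966 -2.977 -1.589
endloop
endfacet
facet normal 0.348 0.076 0.935
outer loop
vertex 2.587 -4.493 -0.623
vertex 3.428 -3.825 -0.99
vertex 2.442 -3.368 -0.66
endloop
endfacet

endsolid


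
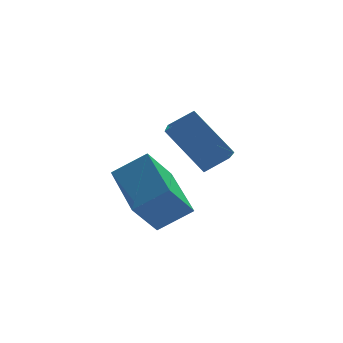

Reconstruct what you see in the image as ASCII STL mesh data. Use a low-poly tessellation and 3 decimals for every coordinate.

solid 
facet normal -0.574 -0.349 0.741
outer loop
vertex 0.976 -3.457 -1.02
vertex 0.746 -1.515 -0.283
vertex -0.038 -3.306 -1.735
endloop
endfacet
facet normal 0.110 -0.929 -0.352
outer loop
vertex 0.754 -2.825 -2.757
vertex 0.976 -3.457 -1.02
vertex -0.038 -3.306 -1.735
endloop
endfacet
facet normal -0.574 -0.349 0.741
outer loop
vertex -0.038 -3.306 -1.735
vertex 0.746 -1.515 -0.283
vertex -0.268 -1.364 -0.998
endloop
endfacet
facet normal -0.811 0.121 -0.572
outer loop
vertex -0.268 -1.364 -0.998
vertex 0.754 -2.825 -2.757
vertex -0.038 -3.306 -1.735
endloop
endfacet
facet normal 0.811 -0.121 0.572
outer loop
vertex 0.976 -3.457 -1.02
vertex 1.538 -1.034 -1.305
vertex 0.746 -1.515 -0.283
endloop
endfacet
facet normal 0.110 -0.929 -0.352
outer loop
vertex 1.768 -2.976 -2.042
vertex 0.976 -3.457 -1.02
vertex 0.754 -2.825 -2.757
endloop
endfacet
facet normal 0.811 -0.121 0.572
outer loop
vertex 1.768 -2.976 -2.042
vertex 1.538 -1.034 -1.305
vertex 0.976 -3.457 -1.02
endloop
endfacet
facet normal -0.110 0.929 0.352
outer loop
vertex 0.746 -1.515 -0.283
vertex 1.538 -1.034 -1.305
vertex -0.268 -1.364 -0.998
endloop
endfacet
facet normal -0.811 0.121 -0.572
outer loop
vertex 0.524 -0.883 -2.02
vertex 0.754 -2.825 -2.757
vertex -0.268 -1.364 -0.998
endloop
endfacet
facet normal -0.110 0.929 0.352
outer loop
vertex -0.268 -1.364 -0.998
vertex 1.538 -1.034 -1.305
vertex 0.524 -0.883 -2.02
endloop
endfacet
facet normal 0.574 0.349 -0.741
outer loop
vertex 0.524 -0.883 -2.02
vertex 1.768 -2.976 -2.042
vertex 0.754 -2.825 -2.757
endloop
endfacet
facet normal 0.574 0.349 -0.741
outer loop
vertex 1.538 -1.034 -1.305
vertex 1.768 -2.976 -2.042
vertex 0.524 -0.883 -2.02
endloop
endfacet
facet normal -0.505 0.464 0.728
outer loop
vertex 1.665 0.085 0.242
vertex 2.479 0.245 0.704
vertex 1.792 1.163 -0.356
endloop
endfacet
facet normal -0.857 -0.169 -0.486
outer loop
vertex 2.781 0.255 -1.784
vertex 1.665 0.085 0.242
vertex 1.792 1.163 -0.356
endloop
endfacet
facet normal -0.505 0.463 0.728
outer loop
vertex 1.792 1.163 -0.356
vertex 2.479 0.245 0.704
vertex 2.606 1.324 0.106
endloop
endfacet
facet normal 0.102 0.870 -0.483
outer loop
vertex 2.606 1.324 0.106
vertex 2.781 0.255 -1.784
vertex 1.792 1.163 -0.356
endloop
endfacet
facet normal -0.103 -0.870 0.482
outer loop
vertex 1.665 0.085 0.242
vertex 3.468 -0.663 -0.724
vertex 2.479 0.245 0.704
endloop
endfacet
facet normal -0.857 -0.169 -0.486
outer loop
vertex 2.654 -0.824 -1.186
vertex 1.665 0.085 0.242
vertex 2.781 0.255 -1.784
endloop
endfacet
facet normal -0.102 -0.870 0.483
outer loop
vertex 2.654 -0.824 -1.186
vertex 3.468 -0.663 -0.724
vertex 1.665 0.085 0.242
endloop
endfacet
facet normal 0.857 0.169 0.486
outer loop
vertex 2.479 0.245 0.704
vertex 3.468 -0.663 -0.724
vertex 2.606 1.324 0.106
endloop
endfacet
facet normal 0.103 0.870 -0.482
outer loop
vertex 3.595 0.415 -1.322
vertex 2.781 0.255 -1.784
vertex 2.606 1.324 0.106
endloop
endfacet
facet normal 0.857 0.169 0.486
outer loop
vertex 2.606 1.324 0.106
vertex 3.468 -0.663 -0.724
vertex 3.595 0.415 -1.322
endloop
endfacet
facet normal 0.505 -0.463 -0.729
outer loop
vertex 3.595 0.415 -1.322
vertex 2.654 -0.824 -1.186
vertex 2.781 0.255 -1.784
endloop
endfacet
facet normal 0.505 -0.463 -0.728
outer loop
vertex 3.468 -0.663 -0.724
vertex 2.654 -0.824 -1.186
vertex 3.595 0.415 -1.322
endloop
endfacet

endsolid


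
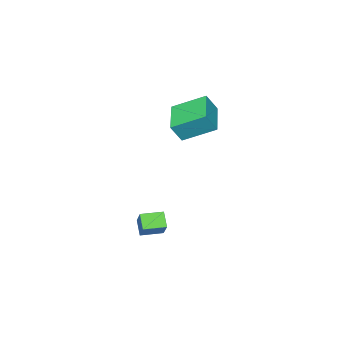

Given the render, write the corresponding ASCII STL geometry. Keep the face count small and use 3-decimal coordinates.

solid 
facet normal -0.729 -0.646 0.226
outer loop
vertex 0.594 -3.922 2.986
vertex -0.314 -2.608 3.816
vertex 0.094 -3.682 2.06
endloop
endfacet
facet normal 0.505 -0.730 -0.462
outer loop
vertex 1.434 -2.492 1.644
vertex 0.594 -3.922 2.986
vertex 0.094 -3.682 2.06
endloop
endfacet
facet normal -0.728 -0.647 0.226
outer loop
vertex 0.094 -3.682 2.06
vertex -0.314 -2.608 3.816
vertex -0.815 -2.368 2.889
endloop
endfacet
facet normal -0.463 0.221 -0.858
outer loop
vertex -0.815 -2.368 2.889
vertex 1.434 -2.492 1.644
vertex 0.094 -3.682 2.06
endloop
endfacet
facet normal 0.463 -0.222 0.858
outer loop
vertex 0.594 -3.922 2.986
vertex 1.026 -1.418 3.4
vertex -0.314 -2.608 3.816
endloop
endfacet
facet normal 0.505 -0.730 -0.462
outer loop
vertex 1.935 -2.732 2.571
vertex 0.594 -3.922 2.986
vertex 1.434 -2.492 1.644
endloop
endfacet
facet normal 0.462 -0.222 0.858
outer loop
vertex 1.935 -2.732 2.571
vertex 1.026 -1.418 3.4
vertex 0.594 -3.922 2.986
endloop
endfacet
facet normal -0.505 0.730 0.462
outer loop
vertex -0.314 -2.608 3.816
vertex 1.026 -1.418 3.4
vertex -0.815 -2.368 2.889
endloop
endfacet
facet normal -0.463 0.222 -0.858
outer loop
vertex 0.526 -1.178 2.474
vertex 1.434 -2.492 1.644
vertex -0.815 -2.368 2.889
endloop
endfacet
facet normal -0.505 0.730 0.462
outer loop
vertex -0.815 -2.368 2.889
vertex 1.026 -1.418 3.4
vertex 0.526 -1.178 2.474
endloop
endfacet
facet normal 0.729 0.646 -0.226
outer loop
vertex 0.526 -1.178 2.474
vertex 1.935 -2.732 2.571
vertex 1.434 -2.492 1.644
endloop
endfacet
facet normal 0.729 0.647 -0.226
outer loop
vertex 1.026 -1.418 3.4
vertex 1.935 -2.732 2.571
vertex 0.526 -1.178 2.474
endloop
endfacet
facet normal -0.813 0.582 0.026
outer loop
vertex 3.08 -2.064 -2.142
vertex 3.44 -1.534 -2.759
vertex 2.514 -2.811 -3.113
endloop
endfacet
facet normal -0.405 -0.595 0.694
outer loop
vertex 3.4 -3.446 -3.141
vertex 3.08 -2.064 -2.142
vertex 2.514 -2.811 -3.113
endloop
endfacet
facet normal -0.813 0.582 0.025
outer loop
vertex 2.514 -2.811 -3.113
vertex 3.44 -1.534 -2.759
vertex 2.875 -2.281 -3.731
endloop
endfacet
facet normal -0.419 -0.553 -0.720
outer loop
vertex 2.875 -2.281 -3.731
vertex 3.4 -3.446 -3.141
vertex 2.514 -2.811 -3.113
endloop
endfacet
facet normal 0.419 0.553 0.720
outer loop
vertex 3.08 -2.064 -2.142
vertex 4.326 -2.169 -2.787
vertex 3.44 -1.534 -2.759
endloop
endfacet
facet normal -0.406 -0.595 0.693
outer loop
vertex 3.965 -2.699 -2.169
vertex 3.08 -2.064 -2.142
vertex 3.4 -3.446 -3.141
endloop
endfacet
facet normal 0.419 0.554 0.720
outer loop
vertex 3.965 -2.699 -2.169
vertex 4.326 -2.169 -2.787
vertex 3.08 -2.064 -2.142
endloop
endfacet
facet normal 0.405 0.596 -0.693
outer loop
vertex 3.44 -1.534 -2.759
vertex 4.326 -2.169 -2.787
vertex 2.875 -2.281 -3.731
endloop
endfacet
facet normal -0.419 -0.553 -0.720
outer loop
vertex 3.76 -2.916 -3.758
vertex 3.4 -3.446 -3.141
vertex 2.875 -2.281 -3.731
endloop
endfacet
facet normal 0.406 0.595 -0.694
outer loop
vertex 2.875 -2.281 -3.731
vertex 4.326 -2.169 -2.787
vertex 3.76 -2.916 -3.758
endloop
endfacet
facet normal 0.813 -0.582 -0.025
outer loop
vertex 3.76 -2.916 -3.758
vertex 3.965 -2.699 -2.169
vertex 3.4 -3.446 -3.141
endloop
endfacet
facet normal 0.812 -0.583 -0.025
outer loop
vertex 4.326 -2.169 -2.787
vertex 3.965 -2.699 -2.169
vertex 3.76 -2.916 -3.758
endloop
endfacet

endsolid


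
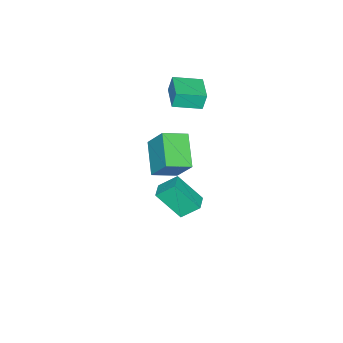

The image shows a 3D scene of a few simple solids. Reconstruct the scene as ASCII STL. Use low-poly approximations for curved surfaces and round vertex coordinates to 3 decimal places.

solid 
facet normal -0.724 0.611 -0.321
outer loop
vertex -3.29 -1.34 -1.982
vertex -3.08 -0.267 -0.416
vertex -1.846 -0.157 -2.986
endloop
endfacet
facet normal -0.110 -0.562 -0.820
outer loop
vertex -0.76 -1.073 -2.504
vertex -3.29 -1.34 -1.982
vertex -1.846 -0.157 -2.986
endloop
endfacet
facet normal -0.724 0.611 -0.321
outer loop
vertex -1.846 -0.157 -2.986
vertex -3.08 -0.267 -0.416
vertex -1.636 0.916 -1.42
endloop
endfacet
facet normal 0.681 0.558 -0.474
outer loop
vertex -1.636 0.916 -1.42
vertex -0.76 -1.073 -2.504
vertex -1.846 -0.157 -2.986
endloop
endfacet
facet normal -0.681 -0.558 0.474
outer loop
vertex -3.29 -1.34 -1.982
vertex -1.994 -1.183 0.066
vertex -3.08 -0.267 -0.416
endloop
endfacet
facet normal -0.110 -0.562 -0.820
outer loop
vertex -2.204 -2.256 -1.5
vertex -3.29 -1.34 -1.982
vertex -0.76 -1.073 -2.504
endloop
endfacet
facet normal -0.681 -0.558 0.474
outer loop
vertex -2.204 -2.256 -1.5
vertex -1.994 -1.183 0.066
vertex -3.29 -1.34 -1.982
endloop
endfacet
facet normal 0.110 0.562 0.820
outer loop
vertex -3.08 -0.267 -0.416
vertex -1.994 -1.183 0.066
vertex -1.636 0.916 -1.42
endloop
endfacet
facet normal 0.681 0.558 -0.474
outer loop
vertex -0.55 -0.0 -0.938
vertex -0.76 -1.073 -2.504
vertex -1.636 0.916 -1.42
endloop
endfacet
facet normal 0.110 0.562 0.820
outer loop
vertex -1.636 0.916 -1.42
vertex -1.994 -1.183 0.066
vertex -0.55 -0.0 -0.938
endloop
endfacet
facet normal 0.724 -0.611 0.321
outer loop
vertex -0.55 -0.0 -0.938
vertex -2.204 -2.256 -1.5
vertex -0.76 -1.073 -2.504
endloop
endfacet
facet normal 0.724 -0.611 0.321
outer loop
vertex -1.994 -1.183 0.066
vertex -2.204 -2.256 -1.5
vertex -0.55 -0.0 -0.938
endloop
endfacet
facet normal -0.906 -0.406 -0.121
outer loop
vertex 3.54 3.357 3.732
vertex 3.181 4.576 2.32
vertex 4.011 2.55 2.915
endloop
endfacet
facet normal 0.189 -0.642 0.743
outer loop
vertex 4.799 2.904 3.02
vertex 3.54 3.357 3.732
vertex 4.011 2.55 2.915
endloop
endfacet
facet normal -0.906 -0.407 -0.121
outer loop
vertex 4.011 2.55 2.915
vertex 3.181 4.576 2.32
vertex 3.652 3.77 1.503
endloop
endfacet
facet normal 0.380 -0.650 -0.658
outer loop
vertex 3.652 3.77 1.503
vertex 4.799 2.904 3.02
vertex 4.011 2.55 2.915
endloop
endfacet
facet normal -0.380 0.650 0.658
outer loop
vertex 3.54 3.357 3.732
vertex 3.969 4.93 2.425
vertex 3.181 4.576 2.32
endloop
endfacet
facet normal 0.189 -0.642 0.743
outer loop
vertex 4.328 3.71 3.837
vertex 3.54 3.357 3.732
vertex 4.799 2.904 3.02
endloop
endfacet
facet normal -0.379 0.650 0.658
outer loop
vertex 4.328 3.71 3.837
vertex 3.969 4.93 2.425
vertex 3.54 3.357 3.732
endloop
endfacet
facet normal -0.190 0.642 -0.743
outer loop
vertex 3.181 4.576 2.32
vertex 3.969 4.93 2.425
vertex 3.652 3.77 1.503
endloop
endfacet
facet normal 0.379 -0.651 -0.658
outer loop
vertex 4.44 4.123 1.608
vertex 4.799 2.904 3.02
vertex 3.652 3.77 1.503
endloop
endfacet
facet normal -0.189 0.642 -0.743
outer loop
vertex 3.652 3.77 1.503
vertex 3.969 4.93 2.425
vertex 4.44 4.123 1.608
endloop
endfacet
facet normal 0.906 0.407 0.121
outer loop
vertex 4.44 4.123 1.608
vertex 4.328 3.71 3.837
vertex 4.799 2.904 3.02
endloop
endfacet
facet normal 0.906 0.406 0.121
outer loop
vertex 3.969 4.93 2.425
vertex 4.328 3.71 3.837
vertex 4.44 4.123 1.608
endloop
endfacet
facet normal -0.763 -0.645 -0.041
outer loop
vertex -2.661 -0.986 4.397
vertex -3.669 0.229 4.032
vertex -2.481 -1.135 3.404
endloop
endfacet
facet normal 0.622 -0.750 0.225
outer loop
vertex -1.291 -0.129 3.468
vertex -2.661 -0.986 4.397
vertex -2.481 -1.135 3.404
endloop
endfacet
facet normal -0.763 -0.645 -0.041
outer loop
vertex -2.481 -1.135 3.404
vertex -3.669 0.229 4.032
vertex -3.489 0.08 3.039
endloop
endfacet
facet normal 0.176 -0.146 -0.973
outer loop
vertex -3.489 0.08 3.039
vertex -1.291 -0.129 3.468
vertex -2.481 -1.135 3.404
endloop
endfacet
facet normal -0.176 0.146 0.973
outer loop
vertex -2.661 -0.986 4.397
vertex -2.479 1.235 4.096
vertex -3.669 0.229 4.032
endloop
endfacet
facet normal 0.622 -0.750 0.225
outer loop
vertex -1.471 0.02 4.461
vertex -2.661 -0.986 4.397
vertex -1.291 -0.129 3.468
endloop
endfacet
facet normal -0.176 0.146 0.973
outer loop
vertex -1.471 0.02 4.461
vertex -2.479 1.235 4.096
vertex -2.661 -0.986 4.397
endloop
endfacet
facet normal -0.622 0.750 -0.225
outer loop
vertex -3.669 0.229 4.032
vertex -2.479 1.235 4.096
vertex -3.489 0.08 3.039
endloop
endfacet
facet normal 0.176 -0.146 -0.973
outer loop
vertex -2.299 1.086 3.103
vertex -1.291 -0.129 3.468
vertex -3.489 0.08 3.039
endloop
endfacet
facet normal -0.622 0.750 -0.225
outer loop
vertex -3.489 0.08 3.039
vertex -2.479 1.235 4.096
vertex -2.299 1.086 3.103
endloop
endfacet
facet normal 0.763 0.645 0.041
outer loop
vertex -2.299 1.086 3.103
vertex -1.471 0.02 4.461
vertex -1.291 -0.129 3.468
endloop
endfacet
facet normal 0.763 0.645 0.041
outer loop
vertex -2.479 1.235 4.096
vertex -1.471 0.02 4.461
vertex -2.299 1.086 3.103
endloop
endfacet

endsolid


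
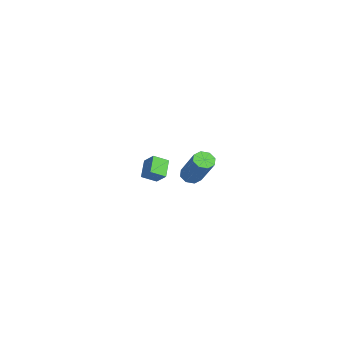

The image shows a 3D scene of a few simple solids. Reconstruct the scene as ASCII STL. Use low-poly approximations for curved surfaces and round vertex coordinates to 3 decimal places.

solid 
facet normal -0.657 -0.407 -0.635
outer loop
vertex -3.059 -1.405 -3.165
vertex -3.912 -1.129 -2.46
vertex -3.146 -0.622 -3.577
endloop
endfacet
facet normal 0.747 -0.242 -0.619
outer loop
vertex -2.548 -0.251 -3.0
vertex -3.059 -1.405 -3.165
vertex -3.146 -0.622 -3.577
endloop
endfacet
facet normal -0.657 -0.407 -0.635
outer loop
vertex -3.146 -0.622 -3.577
vertex -3.912 -1.129 -2.46
vertex -3.998 -0.345 -2.873
endloop
endfacet
facet normal -0.098 0.880 -0.465
outer loop
vertex -3.998 -0.345 -2.873
vertex -2.548 -0.251 -3.0
vertex -3.146 -0.622 -3.577
endloop
endfacet
facet normal 0.099 -0.880 0.464
outer loop
vertex -3.059 -1.405 -3.165
vertex -3.314 -0.758 -1.883
vertex -3.912 -1.129 -2.46
endloop
endfacet
facet normal 0.748 -0.243 -0.617
outer loop
vertex -2.462 -1.035 -2.587
vertex -3.059 -1.405 -3.165
vertex -2.548 -0.251 -3.0
endloop
endfacet
facet normal 0.097 -0.881 0.464
outer loop
vertex -2.462 -1.035 -2.587
vertex -3.314 -0.758 -1.883
vertex -3.059 -1.405 -3.165
endloop
endfacet
facet normal -0.747 0.244 0.618
outer loop
vertex -3.912 -1.129 -2.46
vertex -3.314 -0.758 -1.883
vertex -3.998 -0.345 -2.873
endloop
endfacet
facet normal -0.098 0.881 -0.463
outer loop
vertex -3.401 0.025 -2.295
vertex -2.548 -0.251 -3.0
vertex -3.998 -0.345 -2.873
endloop
endfacet
facet normal -0.748 0.242 0.618
outer loop
vertex -3.998 -0.345 -2.873
vertex -3.314 -0.758 -1.883
vertex -3.401 0.025 -2.295
endloop
endfacet
facet normal 0.657 0.407 0.635
outer loop
vertex -3.401 0.025 -2.295
vertex -2.462 -1.035 -2.587
vertex -2.548 -0.251 -3.0
endloop
endfacet
facet normal 0.657 0.407 0.635
outer loop
vertex -3.314 -0.758 -1.883
vertex -2.462 -1.035 -2.587
vertex -3.401 0.025 -2.295
endloop
endfacet
facet normal -0.635 -0.184 -0.751
outer loop
vertex 2.57 -0.119 -0.985
vertex 2.189 0.191 -0.739
vertex 2.591 0.285 -1.102
endloop
endfacet
facet normal 0.771 -0.214 -0.600
outer loop
vertex 2.57 -0.119 -0.985
vertex 2.591 0.285 -1.102
vertex 3.872 0.259 0.552
endloop
endfacet
facet normal 0.771 -0.214 -0.600
outer loop
vertex 3.872 0.259 0.552
vertex 2.591 0.285 -1.102
vertex 3.893 0.663 0.435
endloop
endfacet
facet normal 0.636 0.184 0.750
outer loop
vertex 3.872 0.259 0.552
vertex 3.893 0.663 0.435
vertex 3.491 0.569 0.799
endloop
endfacet
facet normal -0.635 -0.184 -0.751
outer loop
vertex 2.591 0.285 -1.102
vertex 2.189 0.191 -0.739
vertex 2.376 0.634 -1.006
endloop
endfacet
facet normal 0.580 0.528 -0.621
outer loop
vertex 2.591 0.285 -1.102
vertex 2.376 0.634 -1.006
vertex 3.893 0.663 0.435
endloop
endfacet
facet normal 0.580 0.528 -0.621
outer loop
vertex 3.893 0.663 0.435
vertex 2.376 0.634 -1.006
vertex 3.678 1.012 0.531
endloop
endfacet
facet normal 0.635 0.185 0.750
outer loop
vertex 3.893 0.663 0.435
vertex 3.678 1.012 0.531
vertex 3.491 0.569 0.799
endloop
endfacet
facet normal -0.636 -0.183 -0.750
outer loop
vertex 2.376 0.634 -1.006
vertex 2.189 0.191 -0.739
vertex 2.052 0.723 -0.753
endloop
endfacet
facet normal 0.048 0.960 -0.277
outer loop
vertex 2.376 0.634 -1.006
vertex 2.052 0.723 -0.753
vertex 3.678 1.012 0.531
endloop
endfacet
facet normal 0.048 0.960 -0.277
outer loop
vertex 3.678 1.012 0.531
vertex 2.052 0.723 -0.753
vertex 3.354 1.101 0.784
endloop
endfacet
facet normal 0.636 0.185 0.749
outer loop
vertex 3.678 1.012 0.531
vertex 3.354 1.101 0.784
vertex 3.491 0.569 0.799
endloop
endfacet
facet normal -0.635 -0.183 -0.750
outer loop
vertex 2.052 0.723 -0.753
vertex 2.189 0.191 -0.739
vertex 1.808 0.501 -0.492
endloop
endfacet
facet normal -0.510 0.829 0.228
outer loop
vertex 2.052 0.723 -0.753
vertex 1.808 0.501 -0.492
vertex 3.354 1.101 0.784
endloop
endfacet
facet normal -0.510 0.829 0.228
outer loop
vertex 3.354 1.101 0.784
vertex 1.808 0.501 -0.492
vertex 3.11 0.879 1.045
endloop
endfacet
facet normal 0.635 0.185 0.750
outer loop
vertex 3.354 1.101 0.784
vertex 3.11 0.879 1.045
vertex 3.491 0.569 0.799
endloop
endfacet
facet normal -0.636 -0.184 -0.750
outer loop
vertex 1.808 0.501 -0.492
vertex 2.189 0.191 -0.739
vertex 1.787 0.097 -0.375
endloop
endfacet
facet normal -0.771 0.214 0.600
outer loop
vertex 1.808 0.501 -0.492
vertex 1.787 0.097 -0.375
vertex 3.11 0.879 1.045
endloop
endfacet
facet normal -0.771 0.214 0.600
outer loop
vertex 3.11 0.879 1.045
vertex 1.787 0.097 -0.375
vertex 3.089 0.475 1.162
endloop
endfacet
facet normal 0.635 0.184 0.751
outer loop
vertex 3.11 0.879 1.045
vertex 3.089 0.475 1.162
vertex 3.491 0.569 0.799
endloop
endfacet
facet normal -0.635 -0.185 -0.750
outer loop
vertex 1.787 0.097 -0.375
vertex 2.189 0.191 -0.739
vertex 2.002 -0.252 -0.471
endloop
endfacet
facet normal -0.580 -0.528 0.621
outer loop
vertex 1.787 0.097 -0.375
vertex 2.002 -0.252 -0.471
vertex 3.089 0.475 1.162
endloop
endfacet
facet normal -0.580 -0.528 0.621
outer loop
vertex 3.089 0.475 1.162
vertex 2.002 -0.252 -0.471
vertex 3.304 0.126 1.066
endloop
endfacet
facet normal 0.635 0.184 0.751
outer loop
vertex 3.089 0.475 1.162
vertex 3.304 0.126 1.066
vertex 3.491 0.569 0.799
endloop
endfacet
facet normal -0.636 -0.185 -0.749
outer loop
vertex 2.002 -0.252 -0.471
vertex 2.189 0.191 -0.739
vertex 2.326 -0.341 -0.724
endloop
endfacet
facet normal -0.048 -0.960 0.277
outer loop
vertex 2.002 -0.252 -0.471
vertex 2.326 -0.341 -0.724
vertex 3.304 0.126 1.066
endloop
endfacet
facet normal -0.048 -0.960 0.277
outer loop
vertex 3.304 0.126 1.066
vertex 2.326 -0.341 -0.724
vertex 3.628 0.037 0.813
endloop
endfacet
facet normal 0.636 0.183 0.750
outer loop
vertex 3.304 0.126 1.066
vertex 3.628 0.037 0.813
vertex 3.491 0.569 0.799
endloop
endfacet
facet normal -0.635 -0.185 -0.750
outer loop
vertex 2.326 -0.341 -0.724
vertex 2.189 0.191 -0.739
vertex 2.57 -0.119 -0.985
endloop
endfacet
facet normal 0.510 -0.829 -0.228
outer loop
vertex 2.326 -0.341 -0.724
vertex 2.57 -0.119 -0.985
vertex 3.628 0.037 0.813
endloop
endfacet
facet normal 0.510 -0.829 -0.228
outer loop
vertex 3.628 0.037 0.813
vertex 2.57 -0.119 -0.985
vertex 3.872 0.259 0.552
endloop
endfacet
facet normal 0.635 0.183 0.750
outer loop
vertex 3.628 0.037 0.813
vertex 3.872 0.259 0.552
vertex 3.491 0.569 0.799
endloop
endfacet

endsolid


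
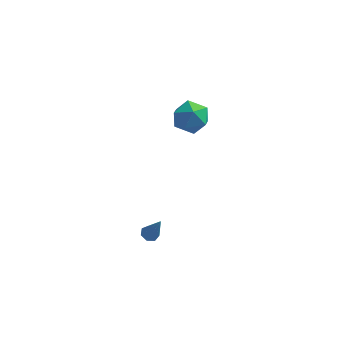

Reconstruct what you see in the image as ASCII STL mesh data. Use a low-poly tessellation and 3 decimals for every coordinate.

solid 
facet normal -0.360 0.207 -0.910
outer loop
vertex 2.123 -3.126 0.186
vertex 1.658 -3.201 0.353
vertex 1.922 -2.776 0.345
endloop
endfacet
facet normal 0.874 0.484 0.040
outer loop
vertex 2.123 -3.126 0.186
vertex 1.922 -2.776 0.345
vertex 2.282 -3.559 1.927
endloop
endfacet
facet normal -0.362 0.208 -0.909
outer loop
vertex 1.922 -2.776 0.345
vertex 1.658 -3.201 0.353
vertex 1.522 -2.746 0.511
endloop
endfacet
facet normal 0.229 0.892 0.390
outer loop
vertex 1.922 -2.776 0.345
vertex 1.522 -2.746 0.511
vertex 2.282 -3.559 1.927
endloop
endfacet
facet normal -0.360 0.208 -0.909
outer loop
vertex 1.522 -2.746 0.511
vertex 1.658 -3.201 0.353
vertex 1.225 -3.059 0.557
endloop
endfacet
facet normal -0.523 0.587 0.618
outer loop
vertex 1.522 -2.746 0.511
vertex 1.225 -3.059 0.557
vertex 2.282 -3.559 1.927
endloop
endfacet
facet normal -0.360 0.207 -0.909
outer loop
vertex 1.225 -3.059 0.557
vertex 1.658 -3.201 0.353
vertex 1.254 -3.478 0.45
endloop
endfacet
facet normal -0.810 -0.197 0.553
outer loop
vertex 1.225 -3.059 0.557
vertex 1.254 -3.478 0.45
vertex 2.282 -3.559 1.927
endloop
endfacet
facet normal -0.360 0.206 -0.910
outer loop
vertex 1.254 -3.478 0.45
vertex 1.658 -3.201 0.353
vertex 1.588 -3.689 0.27
endloop
endfacet
facet normal -0.420 -0.874 0.245
outer loop
vertex 1.254 -3.478 0.45
vertex 1.588 -3.689 0.27
vertex 2.282 -3.559 1.927
endloop
endfacet
facet normal -0.359 0.206 -0.910
outer loop
vertex 1.588 -3.689 0.27
vertex 1.658 -3.201 0.353
vertex 1.975 -3.532 0.153
endloop
endfacet
facet normal 0.355 -0.932 -0.076
outer loop
vertex 1.588 -3.689 0.27
vertex 1.975 -3.532 0.153
vertex 2.282 -3.559 1.927
endloop
endfacet
facet normal -0.360 0.205 -0.910
outer loop
vertex 1.975 -3.532 0.153
vertex 1.658 -3.201 0.353
vertex 2.123 -3.126 0.186
endloop
endfacet
facet normal 0.931 -0.326 -0.166
outer loop
vertex 1.975 -3.532 0.153
vertex 2.123 -3.126 0.186
vertex 2.282 -3.559 1.927
endloop
endfacet
facet normal -0.998 -0.060 -0.029
outer loop
vertex 1.652 4.431 3.278
vertex 1.726 3.446 2.763
vertex 1.691 3.492 3.876
endloop
endfacet
facet normal -0.781 0.312 0.541
outer loop
vertex 1.652 4.431 3.278
vertex 1.691 3.492 3.876
vertex 2.273 4.385 4.202
endloop
endfacet
facet normal -0.395 0.865 0.309
outer loop
vertex 1.652 4.431 3.278
vertex 2.273 4.385 4.202
vertex 2.667 4.89 3.291
endloop
endfacet
facet normal -0.373 0.836 -0.403
outer loop
vertex 1.652 4.431 3.278
vertex 2.667 4.89 3.291
vertex 2.329 4.31 2.401
endloop
endfacet
facet normal -0.746 0.264 -0.612
outer loop
vertex 1.652 4.431 3.278
vertex 2.329 4.31 2.401
vertex 1.726 3.446 2.763
endloop
endfacet
facet normal -0.355 -0.108 0.929
outer loop
vertex 2.273 4.385 4.202
vertex 1.691 3.492 3.876
vertex 2.731 3.37 4.259
endloop
endfacet
facet normal -0.704 -0.710 0.007
outer loop
vertex 1.691 3.492 3.876
vertex 1.726 3.446 2.763
vertex 2.393 2.79 3.369
endloop
endfacet
facet normal -0.296 -0.186 -0.937
outer loop
vertex 1.726 3.446 2.763
vertex 2.329 4.31 2.401
vertex 2.787 3.295 2.458
endloop
endfacet
facet normal 0.307 0.740 -0.599
outer loop
vertex 2.329 4.31 2.401
vertex 2.667 4.89 3.291
vertex 3.369 4.188 2.784
endloop
endfacet
facet normal 0.271 0.787 0.554
outer loop
vertex 2.667 4.89 3.291
vertex 2.273 4.385 4.202
vertex 3.334 4.234 3.897
endloop
endfacet
facet normal 0.373 -0.836 0.403
outer loop
vertex 3.408 3.249 3.382
vertex 2.731 3.37 4.259
vertex 2.393 2.79 3.369
endloop
endfacet
facet normal 0.395 -0.865 -0.309
outer loop
vertex 3.408 3.249 3.382
vertex 2.393 2.79 3.369
vertex 2.787 3.295 2.458
endloop
endfacet
facet normal 0.781 -0.312 -0.541
outer loop
vertex 3.408 3.249 3.382
vertex 2.787 3.295 2.458
vertex 3.369 4.188 2.784
endloop
endfacet
facet normal 0.998 0.060 0.029
outer loop
vertex 3.408 3.249 3.382
vertex 3.369 4.188 2.784
vertex 3.334 4.234 3.897
endloop
endfacet
facet normal 0.746 -0.264 0.612
outer loop
vertex 3.408 3.249 3.382
vertex 3.334 4.234 3.897
vertex 2.731 3.37 4.259
endloop
endfacet
facet normal -0.307 -0.740 0.599
outer loop
vertex 2.393 2.79 3.369
vertex 2.731 3.37 4.259
vertex 1.691 3.492 3.876
endloop
endfacet
facet normal -0.271 -0.787 -0.554
outer loop
vertex 2.787 3.295 2.458
vertex 2.393 2.79 3.369
vertex 1.726 3.446 2.763
endloop
endfacet
facet normal 0.355 0.108 -0.929
outer loop
vertex 3.369 4.188 2.784
vertex 2.787 3.295 2.458
vertex 2.329 4.31 2.401
endloop
endfacet
facet normal 0.704 0.710 -0.007
outer loop
vertex 3.334 4.234 3.897
vertex 3.369 4.188 2.784
vertex 2.667 4.89 3.291
endloop
endfacet
facet normal 0.296 0.186 0.937
outer loop
vertex 2.731 3.37 4.259
vertex 3.334 4.234 3.897
vertex 2.273 4.385 4.202
endloop
endfacet

endsolid


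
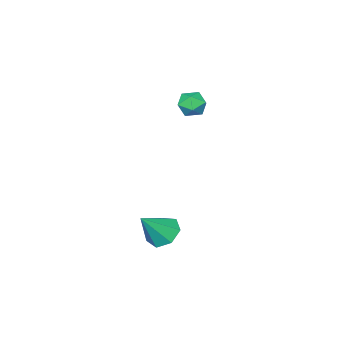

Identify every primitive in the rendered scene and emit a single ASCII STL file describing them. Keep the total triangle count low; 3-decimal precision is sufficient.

solid 
facet normal -0.656 0.106 -0.747
outer loop
vertex 3.792 3.144 -1.803
vertex 3.335 3.559 -1.343
vertex 3.901 3.803 -1.805
endloop
endfacet
facet normal 0.946 -0.157 -0.284
outer loop
vertex 3.792 3.144 -1.803
vertex 3.901 3.803 -1.805
vertex 4.305 3.401 -0.237
endloop
endfacet
facet normal -0.656 0.106 -0.747
outer loop
vertex 3.901 3.803 -1.805
vertex 3.335 3.559 -1.343
vertex 3.584 4.279 -1.459
endloop
endfacet
facet normal 0.810 0.583 -0.059
outer loop
vertex 3.901 3.803 -1.805
vertex 3.584 4.279 -1.459
vertex 4.305 3.401 -0.237
endloop
endfacet
facet normal -0.656 0.106 -0.747
outer loop
vertex 3.584 4.279 -1.459
vertex 3.335 3.559 -1.343
vertex 3.08 4.213 -1.026
endloop
endfacet
facet normal 0.274 0.850 0.449
outer loop
vertex 3.584 4.279 -1.459
vertex 3.08 4.213 -1.026
vertex 4.305 3.401 -0.237
endloop
endfacet
facet normal -0.655 0.107 -0.748
outer loop
vertex 3.08 4.213 -1.026
vertex 3.335 3.559 -1.343
vertex 2.767 3.655 -0.832
endloop
endfacet
facet normal -0.259 0.443 0.858
outer loop
vertex 3.08 4.213 -1.026
vertex 2.767 3.655 -0.832
vertex 4.305 3.401 -0.237
endloop
endfacet
facet normal -0.655 0.106 -0.748
outer loop
vertex 2.767 3.655 -0.832
vertex 3.335 3.559 -1.343
vertex 2.883 3.025 -1.023
endloop
endfacet
facet normal -0.388 -0.332 0.860
outer loop
vertex 2.767 3.655 -0.832
vertex 2.883 3.025 -1.023
vertex 4.305 3.401 -0.237
endloop
endfacet
facet normal -0.655 0.106 -0.748
outer loop
vertex 2.883 3.025 -1.023
vertex 3.335 3.559 -1.343
vertex 3.339 2.797 -1.455
endloop
endfacet
facet normal -0.015 -0.891 0.454
outer loop
vertex 2.883 3.025 -1.023
vertex 3.339 2.797 -1.455
vertex 4.305 3.401 -0.237
endloop
endfacet
facet normal -0.656 0.106 -0.747
outer loop
vertex 3.339 2.797 -1.455
vertex 3.335 3.559 -1.343
vertex 3.792 3.144 -1.803
endloop
endfacet
facet normal 0.579 -0.813 -0.056
outer loop
vertex 3.339 2.797 -1.455
vertex 3.792 3.144 -1.803
vertex 4.305 3.401 -0.237
endloop
endfacet
facet normal -0.791 0.450 0.415
outer loop
vertex -2.049 0.222 2.198
vertex -1.835 0.028 2.817
vertex -1.631 0.626 2.557
endloop
endfacet
facet normal -0.596 0.781 -0.186
outer loop
vertex -2.049 0.222 2.198
vertex -1.631 0.626 2.557
vertex -1.532 0.542 1.886
endloop
endfacet
facet normal -0.624 0.307 -0.718
outer loop
vertex -2.049 0.222 2.198
vertex -1.532 0.542 1.886
vertex -1.675 -0.108 1.732
endloop
endfacet
facet normal -0.837 -0.317 -0.447
outer loop
vertex -2.049 0.222 2.198
vertex -1.675 -0.108 1.732
vertex -1.862 -0.426 2.307
endloop
endfacet
facet normal -0.940 -0.229 0.253
outer loop
vertex -2.049 0.222 2.198
vertex -1.862 -0.426 2.307
vertex -1.835 0.028 2.817
endloop
endfacet
facet normal 0.082 0.990 -0.112
outer loop
vertex -1.532 0.542 1.886
vertex -1.631 0.626 2.557
vertex -0.998 0.546 2.313
endloop
endfacet
facet normal -0.234 0.454 0.860
outer loop
vertex -1.631 0.626 2.557
vertex -1.835 0.028 2.817
vertex -1.185 0.228 2.888
endloop
endfacet
facet normal -0.474 -0.645 0.599
outer loop
vertex -1.835 0.028 2.817
vertex -1.862 -0.426 2.307
vertex -1.328 -0.422 2.734
endloop
endfacet
facet normal -0.306 -0.788 -0.535
outer loop
vertex -1.862 -0.426 2.307
vertex -1.675 -0.108 1.732
vertex -1.229 -0.506 2.063
endloop
endfacet
facet normal 0.038 0.222 -0.974
outer loop
vertex -1.675 -0.108 1.732
vertex -1.532 0.542 1.886
vertex -1.025 0.092 1.803
endloop
endfacet
facet normal 0.837 0.317 0.447
outer loop
vertex -0.811 -0.102 2.422
vertex -0.998 0.546 2.313
vertex -1.185 0.228 2.888
endloop
endfacet
facet normal 0.624 -0.307 0.718
outer loop
vertex -0.811 -0.102 2.422
vertex -1.185 0.228 2.888
vertex -1.328 -0.422 2.734
endloop
endfacet
facet normal 0.596 -0.781 0.186
outer loop
vertex -0.811 -0.102 2.422
vertex -1.328 -0.422 2.734
vertex -1.229 -0.506 2.063
endloop
endfacet
facet normal 0.791 -0.450 -0.415
outer loop
vertex -0.811 -0.102 2.422
vertex -1.229 -0.506 2.063
vertex -1.025 0.092 1.803
endloop
endfacet
facet normal 0.940 0.229 -0.253
outer loop
vertex -0.811 -0.102 2.422
vertex -1.025 0.092 1.803
vertex -0.998 0.546 2.313
endloop
endfacet
facet normal 0.306 0.788 0.535
outer loop
vertex -1.185 0.228 2.888
vertex -0.998 0.546 2.313
vertex -1.631 0.626 2.557
endloop
endfacet
facet normal -0.038 -0.222 0.974
outer loop
vertex -1.328 -0.422 2.734
vertex -1.185 0.228 2.888
vertex -1.835 0.028 2.817
endloop
endfacet
facet normal -0.082 -0.990 0.112
outer loop
vertex -1.229 -0.506 2.063
vertex -1.328 -0.422 2.734
vertex -1.862 -0.426 2.307
endloop
endfacet
facet normal 0.234 -0.454 -0.860
outer loop
vertex -1.025 0.092 1.803
vertex -1.229 -0.506 2.063
vertex -1.675 -0.108 1.732
endloop
endfacet
facet normal 0.474 0.645 -0.599
outer loop
vertex -0.998 0.546 2.313
vertex -1.025 0.092 1.803
vertex -1.532 0.542 1.886
endloop
endfacet

endsolid


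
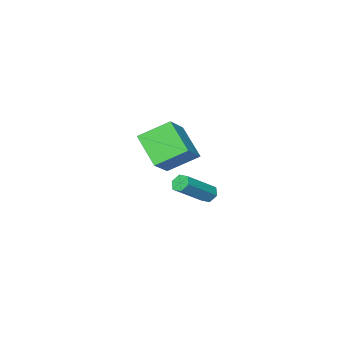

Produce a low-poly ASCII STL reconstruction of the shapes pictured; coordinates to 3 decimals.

solid 
facet normal -0.740 -0.338 -0.582
outer loop
vertex 0.252 -5.297 -0.933
vertex -0.977 -4.274 0.035
vertex 0.549 -3.712 -2.231
endloop
endfacet
facet normal 0.658 -0.547 -0.518
outer loop
vertex 1.917 -3.086 -1.155
vertex 0.252 -5.297 -0.933
vertex 0.549 -3.712 -2.231
endloop
endfacet
facet normal -0.739 -0.338 -0.582
outer loop
vertex 0.549 -3.712 -2.231
vertex -0.977 -4.274 0.035
vertex -0.681 -2.689 -1.263
endloop
endfacet
facet normal 0.143 0.766 -0.627
outer loop
vertex -0.681 -2.689 -1.263
vertex 1.917 -3.086 -1.155
vertex 0.549 -3.712 -2.231
endloop
endfacet
facet normal -0.143 -0.766 0.627
outer loop
vertex 0.252 -5.297 -0.933
vertex 0.391 -3.648 1.111
vertex -0.977 -4.274 0.035
endloop
endfacet
facet normal 0.657 -0.547 -0.518
outer loop
vertex 1.621 -4.671 0.143
vertex 0.252 -5.297 -0.933
vertex 1.917 -3.086 -1.155
endloop
endfacet
facet normal -0.143 -0.766 0.627
outer loop
vertex 1.621 -4.671 0.143
vertex 0.391 -3.648 1.111
vertex 0.252 -5.297 -0.933
endloop
endfacet
facet normal -0.658 0.547 0.518
outer loop
vertex -0.977 -4.274 0.035
vertex 0.391 -3.648 1.111
vertex -0.681 -2.689 -1.263
endloop
endfacet
facet normal 0.143 0.765 -0.627
outer loop
vertex 0.688 -2.063 -0.187
vertex 1.917 -3.086 -1.155
vertex -0.681 -2.689 -1.263
endloop
endfacet
facet normal -0.657 0.547 0.518
outer loop
vertex -0.681 -2.689 -1.263
vertex 0.391 -3.648 1.111
vertex 0.688 -2.063 -0.187
endloop
endfacet
facet normal 0.740 0.338 0.582
outer loop
vertex 0.688 -2.063 -0.187
vertex 1.621 -4.671 0.143
vertex 1.917 -3.086 -1.155
endloop
endfacet
facet normal 0.739 0.338 0.582
outer loop
vertex 0.391 -3.648 1.111
vertex 1.621 -4.671 0.143
vertex 0.688 -2.063 -0.187
endloop
endfacet
facet normal -0.795 0.037 -0.605
outer loop
vertex 3.427 1.81 -1.003
vertex 3.143 1.988 -0.619
vertex 3.391 2.312 -0.925
endloop
endfacet
facet normal 0.602 0.165 -0.781
outer loop
vertex 3.427 1.81 -1.003
vertex 3.391 2.312 -0.925
vertex 5.081 1.733 0.255
endloop
endfacet
facet normal 0.602 0.164 -0.781
outer loop
vertex 5.081 1.733 0.255
vertex 3.391 2.312 -0.925
vertex 5.045 2.236 0.333
endloop
endfacet
facet normal 0.795 -0.037 0.605
outer loop
vertex 5.081 1.733 0.255
vertex 5.045 2.236 0.333
vertex 4.797 1.912 0.639
endloop
endfacet
facet normal -0.794 0.036 -0.606
outer loop
vertex 3.391 2.312 -0.925
vertex 3.143 1.988 -0.619
vertex 3.106 2.491 -0.541
endloop
endfacet
facet normal 0.240 0.936 -0.258
outer loop
vertex 3.391 2.312 -0.925
vertex 3.106 2.491 -0.541
vertex 5.045 2.236 0.333
endloop
endfacet
facet normal 0.240 0.936 -0.259
outer loop
vertex 5.045 2.236 0.333
vertex 3.106 2.491 -0.541
vertex 4.761 2.415 0.717
endloop
endfacet
facet normal 0.795 -0.037 0.605
outer loop
vertex 5.045 2.236 0.333
vertex 4.761 2.415 0.717
vertex 4.797 1.912 0.639
endloop
endfacet
facet normal -0.796 0.035 -0.605
outer loop
vertex 3.106 2.491 -0.541
vertex 3.143 1.988 -0.619
vertex 2.859 2.167 -0.235
endloop
endfacet
facet normal -0.363 0.771 0.524
outer loop
vertex 3.106 2.491 -0.541
vertex 2.859 2.167 -0.235
vertex 4.761 2.415 0.717
endloop
endfacet
facet normal -0.363 0.770 0.524
outer loop
vertex 4.761 2.415 0.717
vertex 2.859 2.167 -0.235
vertex 4.513 2.09 1.023
endloop
endfacet
facet normal 0.795 -0.037 0.605
outer loop
vertex 4.761 2.415 0.717
vertex 4.513 2.09 1.023
vertex 4.797 1.912 0.639
endloop
endfacet
facet normal -0.795 0.037 -0.605
outer loop
vertex 2.859 2.167 -0.235
vertex 3.143 1.988 -0.619
vertex 2.895 1.664 -0.313
endloop
endfacet
facet normal -0.602 -0.164 0.781
outer loop
vertex 2.859 2.167 -0.235
vertex 2.895 1.664 -0.313
vertex 4.513 2.09 1.023
endloop
endfacet
facet normal -0.602 -0.165 0.781
outer loop
vertex 4.513 2.09 1.023
vertex 2.895 1.664 -0.313
vertex 4.549 1.588 0.945
endloop
endfacet
facet normal 0.795 -0.037 0.605
outer loop
vertex 4.513 2.09 1.023
vertex 4.549 1.588 0.945
vertex 4.797 1.912 0.639
endloop
endfacet
facet normal -0.795 0.037 -0.605
outer loop
vertex 2.895 1.664 -0.313
vertex 3.143 1.988 -0.619
vertex 3.179 1.485 -0.697
endloop
endfacet
facet normal -0.240 -0.936 0.259
outer loop
vertex 2.895 1.664 -0.313
vertex 3.179 1.485 -0.697
vertex 4.549 1.588 0.945
endloop
endfacet
facet normal -0.239 -0.936 0.259
outer loop
vertex 4.549 1.588 0.945
vertex 3.179 1.485 -0.697
vertex 4.834 1.409 0.561
endloop
endfacet
facet normal 0.794 -0.036 0.606
outer loop
vertex 4.549 1.588 0.945
vertex 4.834 1.409 0.561
vertex 4.797 1.912 0.639
endloop
endfacet
facet normal -0.795 0.037 -0.605
outer loop
vertex 3.179 1.485 -0.697
vertex 3.143 1.988 -0.619
vertex 3.427 1.81 -1.003
endloop
endfacet
facet normal 0.363 -0.770 -0.524
outer loop
vertex 3.179 1.485 -0.697
vertex 3.427 1.81 -1.003
vertex 4.834 1.409 0.561
endloop
endfacet
facet normal 0.362 -0.771 -0.524
outer loop
vertex 4.834 1.409 0.561
vertex 3.427 1.81 -1.003
vertex 5.081 1.733 0.255
endloop
endfacet
facet normal 0.796 -0.035 0.605
outer loop
vertex 4.834 1.409 0.561
vertex 5.081 1.733 0.255
vertex 4.797 1.912 0.639
endloop
endfacet

endsolid
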